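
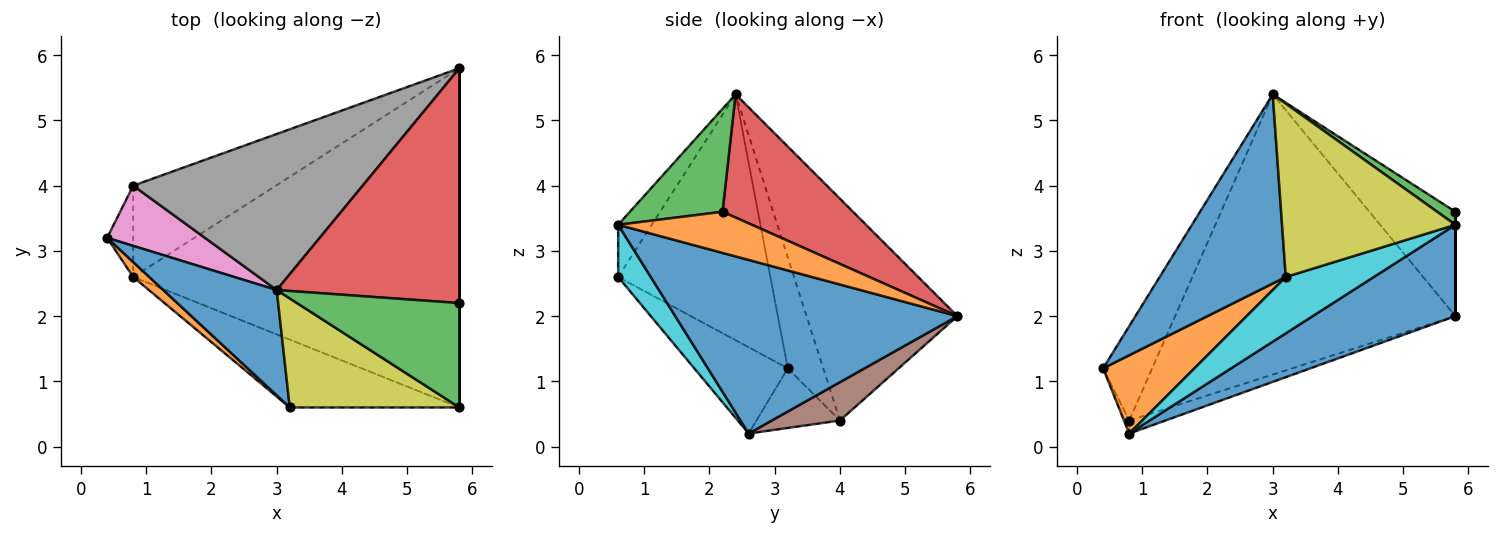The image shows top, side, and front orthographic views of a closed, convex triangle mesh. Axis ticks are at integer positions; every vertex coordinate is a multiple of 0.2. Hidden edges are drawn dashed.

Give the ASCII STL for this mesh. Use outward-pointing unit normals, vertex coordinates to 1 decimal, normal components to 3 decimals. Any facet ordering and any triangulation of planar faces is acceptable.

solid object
 facet normal 0.457 -0.231 -0.859
  outer loop
   vertex 0.8 2.6 0.2
   vertex 5.8 5.8 2.0
   vertex 5.8 0.6 3.4
  endloop
 endfacet
 facet normal 1.000 0.000 0.000
  outer loop
   vertex 5.8 2.2 3.6
   vertex 5.8 0.6 3.4
   vertex 5.8 5.8 2.0
  endloop
 endfacet
 facet normal 0.532 -0.105 0.840
  outer loop
   vertex 5.8 2.2 3.6
   vertex 3.0 2.4 5.4
   vertex 5.8 0.6 3.4
  endloop
 endfacet
 facet normal 0.525 0.346 0.778
  outer loop
   vertex 5.8 2.2 3.6
   vertex 5.8 5.8 2.0
   vertex 3.0 2.4 5.4
  endloop
 endfacet
 facet normal -0.915 0.057 -0.400
  outer loop
   vertex 0.8 4.0 0.4
   vertex 0.8 2.6 0.2
   vertex 0.4 3.2 1.2
  endloop
 endfacet
 facet normal 0.257 0.137 -0.957
  outer loop
   vertex 0.8 4.0 0.4
   vertex 5.8 5.8 2.0
   vertex 0.8 2.6 0.2
  endloop
 endfacet
 facet normal -0.521 0.720 0.459
  outer loop
   vertex 0.8 4.0 0.4
   vertex 0.4 3.2 1.2
   vertex 3.0 2.4 5.4
  endloop
 endfacet
 facet normal -0.426 0.791 0.440
  outer loop
   vertex 0.8 4.0 0.4
   vertex 3.0 2.4 5.4
   vertex 5.8 5.8 2.0
  endloop
 endfacet
 facet normal -0.162 -0.835 0.525
  outer loop
   vertex 3.2 0.6 2.6
   vertex 5.8 0.6 3.4
   vertex 3.0 2.4 5.4
  endloop
 endfacet
 facet normal 0.230 -0.622 -0.749
  outer loop
   vertex 3.2 0.6 2.6
   vertex 0.8 2.6 0.2
   vertex 5.8 0.6 3.4
  endloop
 endfacet
 facet normal -0.726 -0.601 0.335
  outer loop
   vertex 3.2 0.6 2.6
   vertex 3.0 2.4 5.4
   vertex 0.4 3.2 1.2
  endloop
 endfacet
 facet normal -0.709 -0.693 0.132
  outer loop
   vertex 3.2 0.6 2.6
   vertex 0.4 3.2 1.2
   vertex 0.8 2.6 0.2
  endloop
 endfacet
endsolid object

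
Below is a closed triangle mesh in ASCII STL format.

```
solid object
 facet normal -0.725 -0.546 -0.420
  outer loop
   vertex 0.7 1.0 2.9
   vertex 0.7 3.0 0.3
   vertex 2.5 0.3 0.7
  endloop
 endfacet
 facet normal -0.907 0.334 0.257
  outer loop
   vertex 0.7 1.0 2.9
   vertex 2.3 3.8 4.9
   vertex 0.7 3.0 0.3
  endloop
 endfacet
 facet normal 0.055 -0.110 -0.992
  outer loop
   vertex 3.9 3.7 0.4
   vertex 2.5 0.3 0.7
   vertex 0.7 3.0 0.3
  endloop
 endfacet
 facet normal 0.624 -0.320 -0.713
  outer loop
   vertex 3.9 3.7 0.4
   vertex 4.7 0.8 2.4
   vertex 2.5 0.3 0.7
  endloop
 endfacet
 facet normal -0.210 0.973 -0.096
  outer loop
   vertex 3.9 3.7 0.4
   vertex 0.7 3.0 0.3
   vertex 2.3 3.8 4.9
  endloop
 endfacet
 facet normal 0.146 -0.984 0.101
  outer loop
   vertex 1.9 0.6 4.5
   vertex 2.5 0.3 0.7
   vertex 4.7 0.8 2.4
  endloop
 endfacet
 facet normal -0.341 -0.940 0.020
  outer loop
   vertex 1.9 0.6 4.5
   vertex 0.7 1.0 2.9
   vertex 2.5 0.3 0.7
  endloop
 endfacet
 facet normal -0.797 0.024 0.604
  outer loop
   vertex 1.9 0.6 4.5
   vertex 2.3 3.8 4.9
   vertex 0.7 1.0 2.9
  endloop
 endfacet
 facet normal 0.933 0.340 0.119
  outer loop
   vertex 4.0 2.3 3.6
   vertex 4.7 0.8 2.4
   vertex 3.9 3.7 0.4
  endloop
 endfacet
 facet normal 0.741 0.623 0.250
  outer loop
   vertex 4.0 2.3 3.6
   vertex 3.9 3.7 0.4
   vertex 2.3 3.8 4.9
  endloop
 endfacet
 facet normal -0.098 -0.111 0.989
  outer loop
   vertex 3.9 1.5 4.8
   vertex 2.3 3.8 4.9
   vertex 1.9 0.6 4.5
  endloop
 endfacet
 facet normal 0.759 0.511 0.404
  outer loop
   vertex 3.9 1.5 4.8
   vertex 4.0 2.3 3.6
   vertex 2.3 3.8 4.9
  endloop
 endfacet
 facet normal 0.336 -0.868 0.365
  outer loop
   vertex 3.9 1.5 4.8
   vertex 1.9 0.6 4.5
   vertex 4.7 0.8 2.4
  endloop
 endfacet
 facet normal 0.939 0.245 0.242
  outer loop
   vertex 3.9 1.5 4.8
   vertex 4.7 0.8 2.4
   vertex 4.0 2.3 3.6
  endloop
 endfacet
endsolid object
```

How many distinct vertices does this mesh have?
9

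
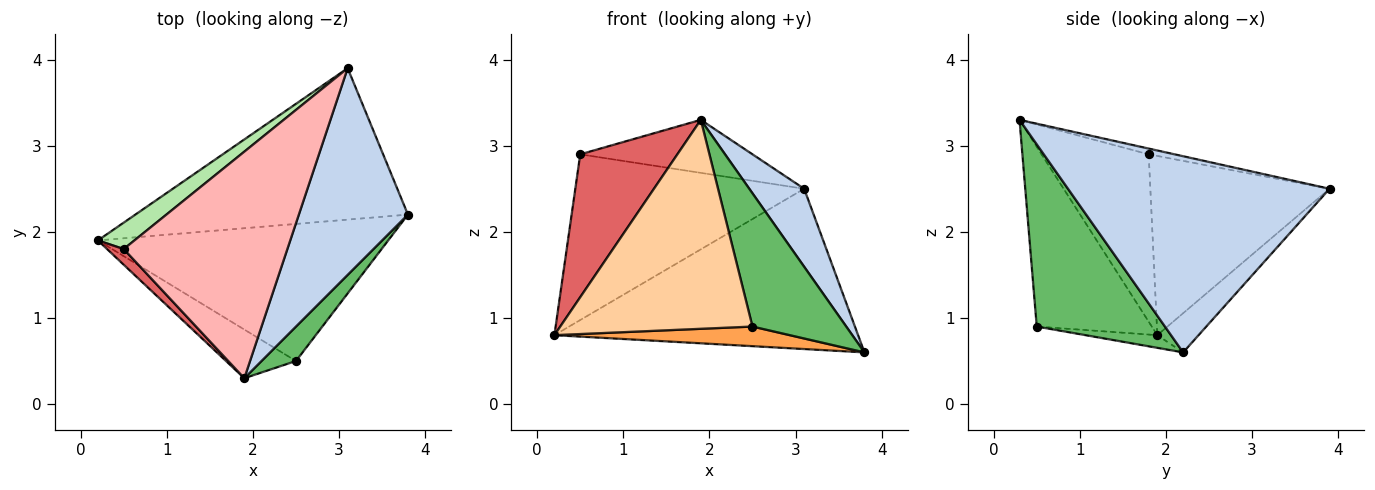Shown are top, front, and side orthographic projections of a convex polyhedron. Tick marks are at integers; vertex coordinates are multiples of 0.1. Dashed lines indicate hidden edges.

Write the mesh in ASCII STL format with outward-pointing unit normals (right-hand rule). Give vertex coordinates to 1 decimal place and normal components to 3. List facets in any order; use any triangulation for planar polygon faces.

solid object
 facet normal -0.098 0.723 -0.683
  outer loop
   vertex 3.1 3.9 2.5
   vertex 3.8 2.2 0.6
   vertex 0.2 1.9 0.8
  endloop
 endfacet
 facet normal 0.860 -0.180 0.478
  outer loop
   vertex 1.9 0.3 3.3
   vertex 3.8 2.2 0.6
   vertex 3.1 3.9 2.5
  endloop
 endfacet
 facet normal -0.043 -0.142 -0.989
  outer loop
   vertex 2.5 0.5 0.9
   vertex 0.2 1.9 0.8
   vertex 3.8 2.2 0.6
  endloop
 endfacet
 facet normal -0.504 -0.841 -0.196
  outer loop
   vertex 2.5 0.5 0.9
   vertex 1.9 0.3 3.3
   vertex 0.2 1.9 0.8
  endloop
 endfacet
 facet normal 0.798 -0.584 0.151
  outer loop
   vertex 2.5 0.5 0.9
   vertex 3.8 2.2 0.6
   vertex 1.9 0.3 3.3
  endloop
 endfacet
 facet normal -0.612 0.781 0.125
  outer loop
   vertex 0.5 1.8 2.9
   vertex 3.1 3.9 2.5
   vertex 0.2 1.9 0.8
  endloop
 endfacet
 facet normal -0.739 -0.670 0.074
  outer loop
   vertex 0.5 1.8 2.9
   vertex 0.2 1.9 0.8
   vertex 1.9 0.3 3.3
  endloop
 endfacet
 facet normal -0.034 0.228 0.973
  outer loop
   vertex 0.5 1.8 2.9
   vertex 1.9 0.3 3.3
   vertex 3.1 3.9 2.5
  endloop
 endfacet
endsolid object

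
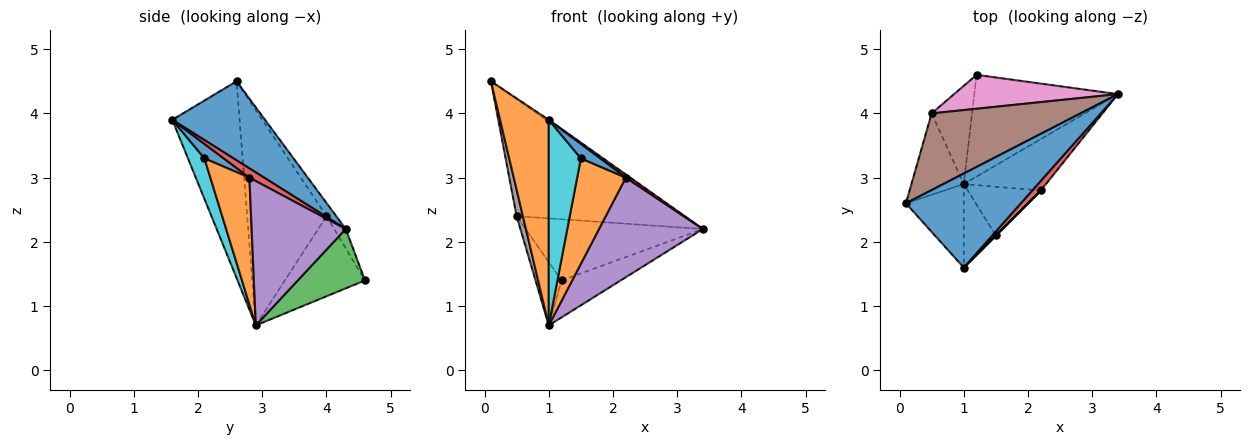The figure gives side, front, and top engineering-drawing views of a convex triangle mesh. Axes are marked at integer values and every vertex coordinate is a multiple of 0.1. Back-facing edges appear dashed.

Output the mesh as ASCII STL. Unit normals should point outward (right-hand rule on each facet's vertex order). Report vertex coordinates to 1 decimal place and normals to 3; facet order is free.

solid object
 facet normal 0.566 0.015 0.824
  outer loop
   vertex 1.0 1.6 3.9
   vertex 3.4 4.3 2.2
   vertex 0.1 2.6 4.5
  endloop
 endfacet
 facet normal -0.788 -0.570 -0.232
  outer loop
   vertex 1.0 2.9 0.7
   vertex 1.0 1.6 3.9
   vertex 0.1 2.6 4.5
  endloop
 endfacet
 facet normal 0.362 0.318 -0.876
  outer loop
   vertex 1.2 4.6 1.4
   vertex 3.4 4.3 2.2
   vertex 1.0 2.9 0.7
  endloop
 endfacet
 facet normal 0.717 -0.221 0.662
  outer loop
   vertex 2.2 2.8 3.0
   vertex 3.4 4.3 2.2
   vertex 1.0 1.6 3.9
  endloop
 endfacet
 facet normal 0.627 -0.692 -0.357
  outer loop
   vertex 2.2 2.8 3.0
   vertex 1.0 2.9 0.7
   vertex 3.4 4.3 2.2
  endloop
 endfacet
 facet normal -0.049 0.835 0.548
  outer loop
   vertex 0.5 4.0 2.4
   vertex 0.1 2.6 4.5
   vertex 3.4 4.3 2.2
  endloop
 endfacet
 facet normal -0.057 0.873 0.484
  outer loop
   vertex 0.5 4.0 2.4
   vertex 3.4 4.3 2.2
   vertex 1.2 4.6 1.4
  endloop
 endfacet
 facet normal -0.969 -0.076 -0.236
  outer loop
   vertex 0.5 4.0 2.4
   vertex 1.0 2.9 0.7
   vertex 0.1 2.6 4.5
  endloop
 endfacet
 facet normal -0.857 0.279 -0.433
  outer loop
   vertex 0.5 4.0 2.4
   vertex 1.2 4.6 1.4
   vertex 1.0 2.9 0.7
  endloop
 endfacet
 facet normal 0.429 -0.837 -0.340
  outer loop
   vertex 1.5 2.1 3.3
   vertex 1.0 1.6 3.9
   vertex 1.0 2.9 0.7
  endloop
 endfacet
 facet normal 0.707 -0.707 0.000
  outer loop
   vertex 1.5 2.1 3.3
   vertex 2.2 2.8 3.0
   vertex 1.0 1.6 3.9
  endloop
 endfacet
 facet normal 0.589 -0.734 -0.339
  outer loop
   vertex 1.5 2.1 3.3
   vertex 1.0 2.9 0.7
   vertex 2.2 2.8 3.0
  endloop
 endfacet
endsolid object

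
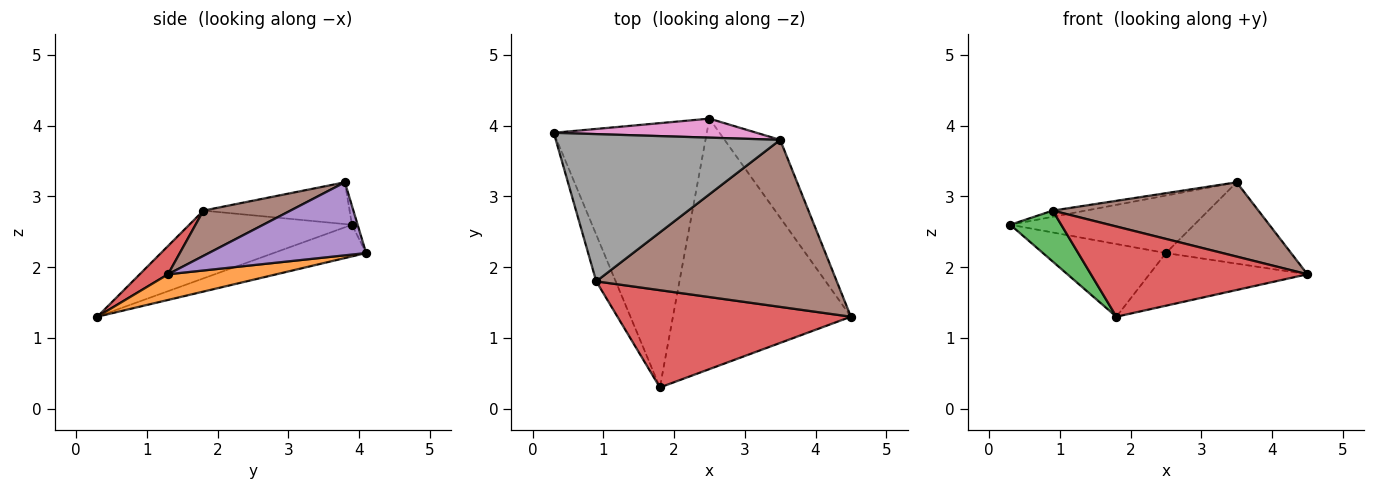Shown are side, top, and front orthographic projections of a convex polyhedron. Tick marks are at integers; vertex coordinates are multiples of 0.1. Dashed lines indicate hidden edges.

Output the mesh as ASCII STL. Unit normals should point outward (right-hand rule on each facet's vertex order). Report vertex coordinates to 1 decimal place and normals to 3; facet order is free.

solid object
 facet normal -0.196 0.260 -0.946
  outer loop
   vertex 2.5 4.1 2.2
   vertex 1.8 0.3 1.3
   vertex 0.3 3.9 2.6
  endloop
 endfacet
 facet normal 0.140 0.204 -0.969
  outer loop
   vertex 2.5 4.1 2.2
   vertex 4.5 1.3 1.9
   vertex 1.8 0.3 1.3
  endloop
 endfacet
 facet normal -0.920 -0.288 -0.264
  outer loop
   vertex 0.9 1.8 2.8
   vertex 0.3 3.9 2.6
   vertex 1.8 0.3 1.3
  endloop
 endfacet
 facet normal 0.089 -0.677 0.730
  outer loop
   vertex 0.9 1.8 2.8
   vertex 1.8 0.3 1.3
   vertex 4.5 1.3 1.9
  endloop
 endfacet
 facet normal 0.672 0.535 -0.512
  outer loop
   vertex 3.5 3.8 3.2
   vertex 4.5 1.3 1.9
   vertex 2.5 4.1 2.2
  endloop
 endfacet
 facet normal 0.170 -0.400 0.901
  outer loop
   vertex 3.5 3.8 3.2
   vertex 0.9 1.8 2.8
   vertex 4.5 1.3 1.9
  endloop
 endfacet
 facet normal -0.029 0.949 0.314
  outer loop
   vertex 3.5 3.8 3.2
   vertex 2.5 4.1 2.2
   vertex 0.3 3.9 2.6
  endloop
 endfacet
 facet normal -0.183 0.041 0.982
  outer loop
   vertex 3.5 3.8 3.2
   vertex 0.3 3.9 2.6
   vertex 0.9 1.8 2.8
  endloop
 endfacet
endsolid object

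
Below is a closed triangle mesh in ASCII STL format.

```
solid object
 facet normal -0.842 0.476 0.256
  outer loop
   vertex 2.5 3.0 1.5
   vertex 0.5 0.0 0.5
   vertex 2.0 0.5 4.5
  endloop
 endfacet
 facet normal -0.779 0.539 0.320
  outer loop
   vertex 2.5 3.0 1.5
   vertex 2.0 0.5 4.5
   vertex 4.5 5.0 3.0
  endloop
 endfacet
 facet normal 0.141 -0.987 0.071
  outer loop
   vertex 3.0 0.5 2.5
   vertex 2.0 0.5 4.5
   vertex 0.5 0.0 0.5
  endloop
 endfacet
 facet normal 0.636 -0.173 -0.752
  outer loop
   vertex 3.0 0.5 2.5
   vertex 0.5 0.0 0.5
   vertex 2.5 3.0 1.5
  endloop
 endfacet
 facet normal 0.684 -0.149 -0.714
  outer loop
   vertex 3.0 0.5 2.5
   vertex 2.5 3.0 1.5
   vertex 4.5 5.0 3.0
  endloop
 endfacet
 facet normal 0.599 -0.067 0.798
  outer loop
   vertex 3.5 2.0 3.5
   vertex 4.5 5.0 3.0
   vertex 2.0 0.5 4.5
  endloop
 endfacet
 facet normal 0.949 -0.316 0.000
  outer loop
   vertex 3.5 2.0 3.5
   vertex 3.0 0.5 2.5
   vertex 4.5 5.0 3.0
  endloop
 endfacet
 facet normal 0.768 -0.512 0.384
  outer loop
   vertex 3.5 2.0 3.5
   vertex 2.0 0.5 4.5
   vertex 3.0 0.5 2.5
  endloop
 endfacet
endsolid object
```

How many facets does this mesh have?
8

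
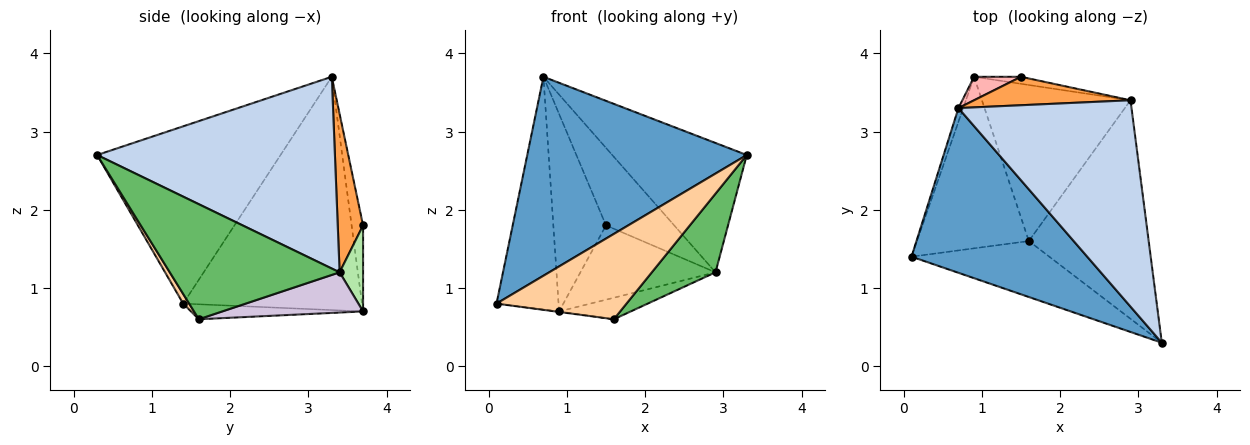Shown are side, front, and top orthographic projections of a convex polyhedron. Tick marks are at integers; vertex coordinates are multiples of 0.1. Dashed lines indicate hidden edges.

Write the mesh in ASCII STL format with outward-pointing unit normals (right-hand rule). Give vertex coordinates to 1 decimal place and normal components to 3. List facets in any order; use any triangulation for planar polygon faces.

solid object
 facet normal -0.541 -0.648 0.536
  outer loop
   vertex 0.7 3.3 3.7
   vertex 0.1 1.4 0.8
   vertex 3.3 0.3 2.7
  endloop
 endfacet
 facet normal 0.684 0.387 0.618
  outer loop
   vertex 2.9 3.4 1.2
   vertex 0.7 3.3 3.7
   vertex 3.3 0.3 2.7
  endloop
 endfacet
 facet normal 0.329 0.886 0.325
  outer loop
   vertex 2.9 3.4 1.2
   vertex 1.5 3.7 1.8
   vertex 0.7 3.3 3.7
  endloop
 endfacet
 facet normal 0.038 -0.835 -0.548
  outer loop
   vertex 1.6 1.6 0.6
   vertex 3.3 0.3 2.7
   vertex 0.1 1.4 0.8
  endloop
 endfacet
 facet normal 0.670 -0.251 -0.698
  outer loop
   vertex 1.6 1.6 0.6
   vertex 2.9 3.4 1.2
   vertex 3.3 0.3 2.7
  endloop
 endfacet
 facet normal 0.170 0.981 -0.093
  outer loop
   vertex 0.9 3.7 0.7
   vertex 1.5 3.7 1.8
   vertex 2.9 3.4 1.2
  endloop
 endfacet
 facet normal -0.945 0.328 -0.019
  outer loop
   vertex 0.9 3.7 0.7
   vertex 0.1 1.4 0.8
   vertex 0.7 3.3 3.7
  endloop
 endfacet
 facet normal -0.211 0.971 0.115
  outer loop
   vertex 0.9 3.7 0.7
   vertex 0.7 3.3 3.7
   vertex 1.5 3.7 1.8
  endloop
 endfacet
 facet normal -0.133 0.003 -0.991
  outer loop
   vertex 0.9 3.7 0.7
   vertex 1.6 1.6 0.6
   vertex 0.1 1.4 0.8
  endloop
 endfacet
 facet normal 0.259 0.132 -0.957
  outer loop
   vertex 0.9 3.7 0.7
   vertex 2.9 3.4 1.2
   vertex 1.6 1.6 0.6
  endloop
 endfacet
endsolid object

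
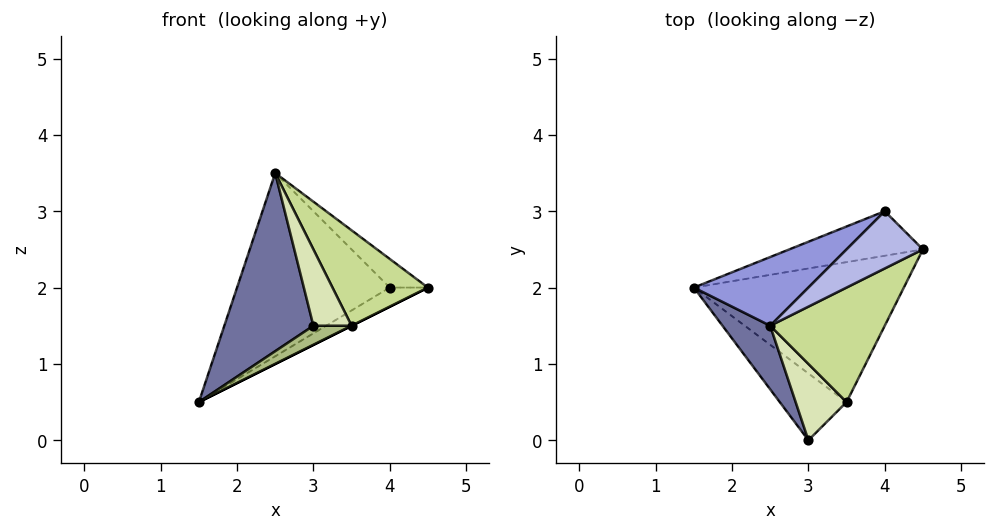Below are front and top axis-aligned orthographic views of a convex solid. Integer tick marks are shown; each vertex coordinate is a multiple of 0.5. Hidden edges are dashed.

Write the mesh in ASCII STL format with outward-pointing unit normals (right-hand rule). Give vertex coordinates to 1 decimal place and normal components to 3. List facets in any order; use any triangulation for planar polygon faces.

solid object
 facet normal -0.829 -0.527 0.188
  outer loop
   vertex 2.5 1.5 3.5
   vertex 1.5 2.0 0.5
   vertex 3.0 0.0 1.5
  endloop
 endfacet
 facet normal 0.367 0.367 -0.855
  outer loop
   vertex 4.0 3.0 2.0
   vertex 4.5 2.5 2.0
   vertex 1.5 2.0 0.5
  endloop
 endfacet
 facet normal -0.505 0.808 0.303
  outer loop
   vertex 4.0 3.0 2.0
   vertex 1.5 2.0 0.5
   vertex 2.5 1.5 3.5
  endloop
 endfacet
 facet normal 0.408 0.408 0.816
  outer loop
   vertex 4.0 3.0 2.0
   vertex 2.5 1.5 3.5
   vertex 4.5 2.5 2.0
  endloop
 endfacet
 facet normal 0.447 0.000 -0.894
  outer loop
   vertex 3.5 0.5 1.5
   vertex 1.5 2.0 0.5
   vertex 4.5 2.5 2.0
  endloop
 endfacet
 facet normal 0.265 -0.265 -0.927
  outer loop
   vertex 3.5 0.5 1.5
   vertex 3.0 0.0 1.5
   vertex 1.5 2.0 0.5
  endloop
 endfacet
 facet normal 0.667 -0.477 0.572
  outer loop
   vertex 3.5 0.5 1.5
   vertex 4.5 2.5 2.0
   vertex 2.5 1.5 3.5
  endloop
 endfacet
 facet normal 0.577 -0.577 0.577
  outer loop
   vertex 3.5 0.5 1.5
   vertex 2.5 1.5 3.5
   vertex 3.0 0.0 1.5
  endloop
 endfacet
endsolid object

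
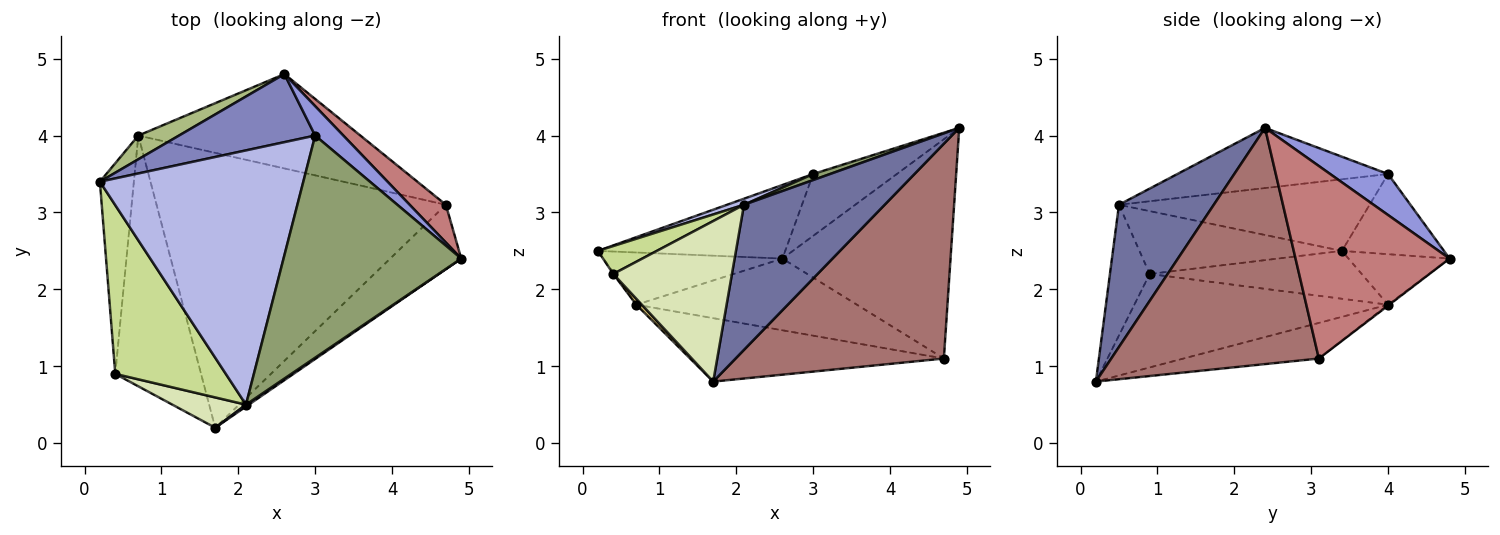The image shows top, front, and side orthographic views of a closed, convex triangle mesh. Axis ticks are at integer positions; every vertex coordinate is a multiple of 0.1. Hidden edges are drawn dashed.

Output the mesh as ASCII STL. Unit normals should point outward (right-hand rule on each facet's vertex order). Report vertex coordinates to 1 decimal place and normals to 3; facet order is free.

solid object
 facet normal 0.559 -0.829 0.011
  outer loop
   vertex 2.1 0.5 3.1
   vertex 1.7 0.2 0.8
   vertex 4.9 2.4 4.1
  endloop
 endfacet
 facet normal -0.371 0.682 0.631
  outer loop
   vertex 3.0 4.0 3.5
   vertex 2.6 4.8 2.4
   vertex 0.2 3.4 2.5
  endloop
 endfacet
 facet normal 0.530 0.766 0.364
  outer loop
   vertex 3.0 4.0 3.5
   vertex 4.9 2.4 4.1
   vertex 2.6 4.8 2.4
  endloop
 endfacet
 facet normal -0.332 -0.022 0.943
  outer loop
   vertex 3.0 4.0 3.5
   vertex 0.2 3.4 2.5
   vertex 2.1 0.5 3.1
  endloop
 endfacet
 facet normal -0.321 -0.026 0.947
  outer loop
   vertex 3.0 4.0 3.5
   vertex 2.1 0.5 3.1
   vertex 4.9 2.4 4.1
  endloop
 endfacet
 facet normal -0.457 0.810 0.368
  outer loop
   vertex 0.7 4.0 1.8
   vertex 0.2 3.4 2.5
   vertex 2.6 4.8 2.4
  endloop
 endfacet
 facet normal -0.489 -0.142 0.861
  outer loop
   vertex 0.4 0.9 2.2
   vertex 2.1 0.5 3.1
   vertex 0.2 3.4 2.5
  endloop
 endfacet
 facet normal -0.313 -0.933 0.176
  outer loop
   vertex 0.4 0.9 2.2
   vertex 1.7 0.2 0.8
   vertex 2.1 0.5 3.1
  endloop
 endfacet
 facet normal -0.815 0.004 -0.579
  outer loop
   vertex 0.4 0.9 2.2
   vertex 0.2 3.4 2.5
   vertex 0.7 4.0 1.8
  endloop
 endfacet
 facet normal -0.737 -0.016 -0.676
  outer loop
   vertex 0.4 0.9 2.2
   vertex 0.7 4.0 1.8
   vertex 1.7 0.2 0.8
  endloop
 endfacet
 facet normal -0.119 0.223 -0.967
  outer loop
   vertex 4.7 3.1 1.1
   vertex 1.7 0.2 0.8
   vertex 0.7 4.0 1.8
  endloop
 endfacet
 facet normal -0.003 0.605 -0.796
  outer loop
   vertex 4.7 3.1 1.1
   vertex 0.7 4.0 1.8
   vertex 2.6 4.8 2.4
  endloop
 endfacet
 facet normal 0.691 -0.693 -0.208
  outer loop
   vertex 4.7 3.1 1.1
   vertex 4.9 2.4 4.1
   vertex 1.7 0.2 0.8
  endloop
 endfacet
 facet normal 0.670 0.731 0.126
  outer loop
   vertex 4.7 3.1 1.1
   vertex 2.6 4.8 2.4
   vertex 4.9 2.4 4.1
  endloop
 endfacet
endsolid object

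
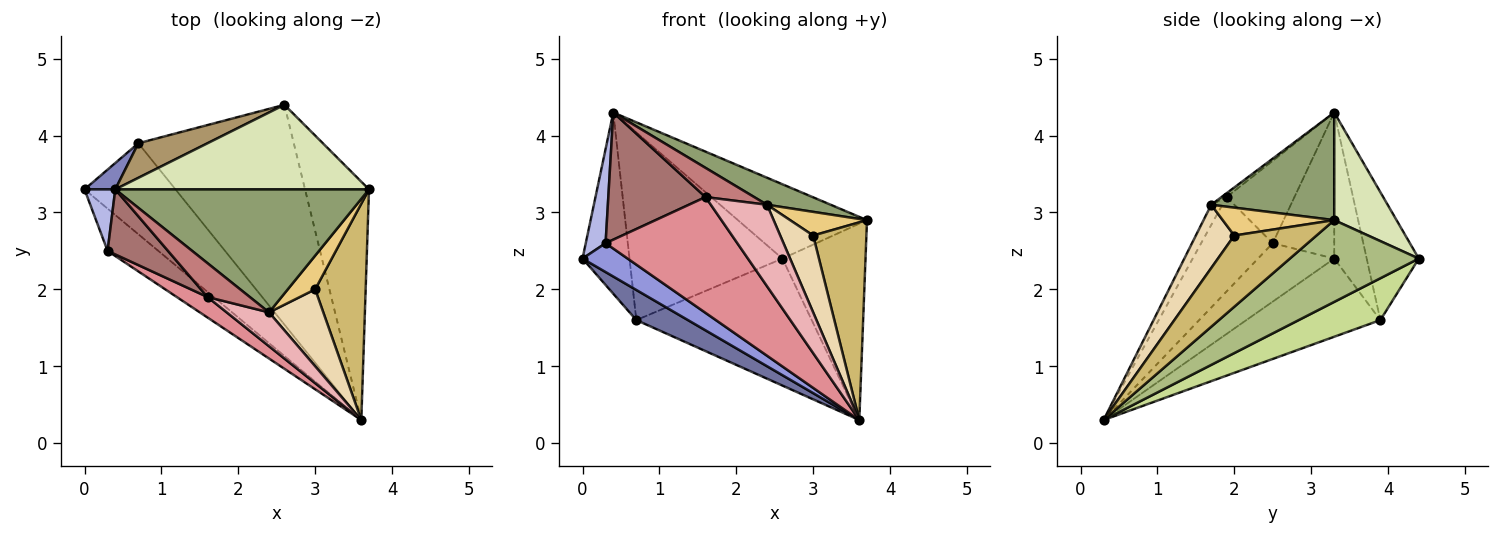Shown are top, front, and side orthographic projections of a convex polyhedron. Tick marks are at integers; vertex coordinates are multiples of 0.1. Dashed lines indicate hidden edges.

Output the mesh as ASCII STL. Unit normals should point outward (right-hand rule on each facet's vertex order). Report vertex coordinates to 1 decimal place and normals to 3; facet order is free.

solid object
 facet normal -0.632 -0.243 -0.736
  outer loop
   vertex 0.7 3.9 1.6
   vertex 3.6 0.3 0.3
   vertex 0.0 3.3 2.4
  endloop
 endfacet
 facet normal -0.564 0.817 0.119
  outer loop
   vertex 0.7 3.9 1.6
   vertex 0.0 3.3 2.4
   vertex 0.4 3.3 4.3
  endloop
 endfacet
 facet normal -0.689 -0.408 -0.599
  outer loop
   vertex 0.3 2.5 2.6
   vertex 0.0 3.3 2.4
   vertex 3.6 0.3 0.3
  endloop
 endfacet
 facet normal -0.933 -0.301 0.196
  outer loop
   vertex 0.3 2.5 2.6
   vertex 0.4 3.3 4.3
   vertex 0.0 3.3 2.4
  endloop
 endfacet
 facet normal 0.383 -0.198 0.902
  outer loop
   vertex 2.4 1.7 3.1
   vertex 3.7 3.3 2.9
   vertex 0.4 3.3 4.3
  endloop
 endfacet
 facet normal 0.702 0.453 -0.549
  outer loop
   vertex 2.6 4.4 2.4
   vertex 3.7 3.3 2.9
   vertex 3.6 0.3 0.3
  endloop
 endfacet
 facet normal 0.227 0.487 -0.843
  outer loop
   vertex 2.6 4.4 2.4
   vertex 3.6 0.3 0.3
   vertex 0.7 3.9 1.6
  endloop
 endfacet
 facet normal 0.304 0.629 0.716
  outer loop
   vertex 2.6 4.4 2.4
   vertex 0.4 3.3 4.3
   vertex 3.7 3.3 2.9
  endloop
 endfacet
 facet normal -0.318 0.932 0.172
  outer loop
   vertex 2.6 4.4 2.4
   vertex 0.7 3.9 1.6
   vertex 0.4 3.3 4.3
  endloop
 endfacet
 facet normal 0.721 -0.467 0.511
  outer loop
   vertex 3.0 2.0 2.7
   vertex 3.6 0.3 0.3
   vertex 3.7 3.3 2.9
  endloop
 endfacet
 facet normal 0.640 -0.441 0.629
  outer loop
   vertex 3.0 2.0 2.7
   vertex 3.7 3.3 2.9
   vertex 2.4 1.7 3.1
  endloop
 endfacet
 facet normal 0.636 -0.545 0.545
  outer loop
   vertex 3.0 2.0 2.7
   vertex 2.4 1.7 3.1
   vertex 3.6 0.3 0.3
  endloop
 endfacet
 facet normal -0.528 -0.756 0.387
  outer loop
   vertex 1.6 1.9 3.2
   vertex 0.4 3.3 4.3
   vertex 0.3 2.5 2.6
  endloop
 endfacet
 facet normal -0.069 -0.652 0.755
  outer loop
   vertex 1.6 1.9 3.2
   vertex 2.4 1.7 3.1
   vertex 0.4 3.3 4.3
  endloop
 endfacet
 facet normal -0.472 -0.868 0.154
  outer loop
   vertex 1.6 1.9 3.2
   vertex 0.3 2.5 2.6
   vertex 3.6 0.3 0.3
  endloop
 endfacet
 facet normal -0.180 -0.909 0.377
  outer loop
   vertex 1.6 1.9 3.2
   vertex 3.6 0.3 0.3
   vertex 2.4 1.7 3.1
  endloop
 endfacet
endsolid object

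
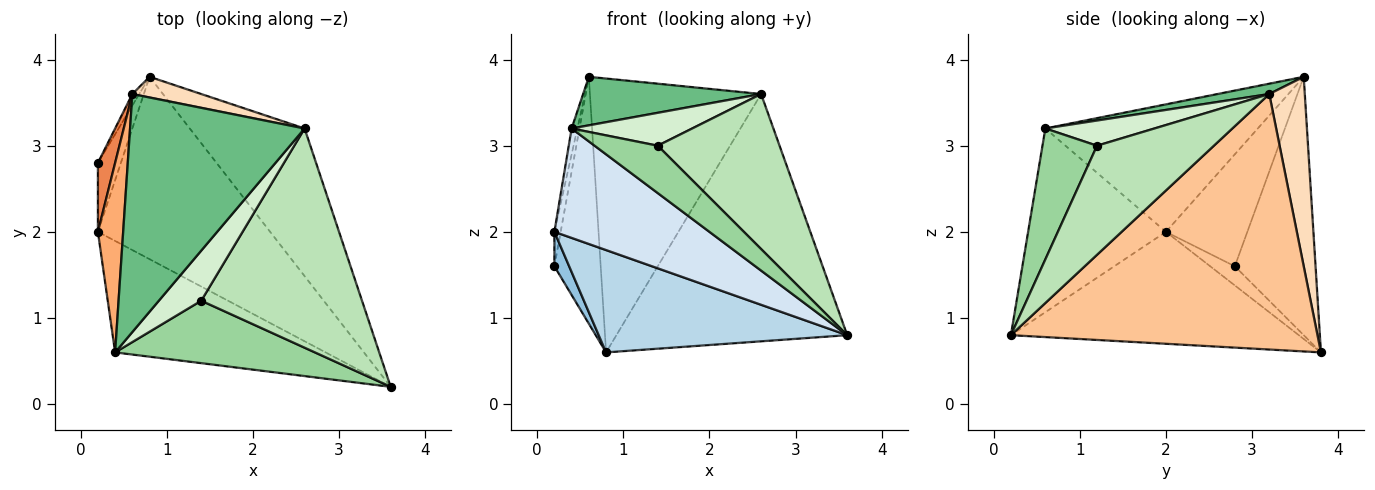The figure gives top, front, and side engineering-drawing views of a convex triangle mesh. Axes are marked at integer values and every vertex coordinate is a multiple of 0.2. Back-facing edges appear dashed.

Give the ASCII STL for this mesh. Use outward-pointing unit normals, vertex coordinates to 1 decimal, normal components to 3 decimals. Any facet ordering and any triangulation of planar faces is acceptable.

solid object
 facet normal -0.867 0.497 -0.023
  outer loop
   vertex 0.6 3.6 3.8
   vertex 0.8 3.8 0.6
   vertex 0.2 2.8 1.6
  endloop
 endfacet
 facet normal -0.598 -0.359 -0.717
  outer loop
   vertex 0.2 2.0 2.0
   vertex 0.2 2.8 1.6
   vertex 0.8 3.8 0.6
  endloop
 endfacet
 facet normal -0.493 -0.426 -0.759
  outer loop
   vertex 0.2 2.0 2.0
   vertex 0.8 3.8 0.6
   vertex 3.6 0.2 0.8
  endloop
 endfacet
 facet normal -0.529 -0.595 -0.606
  outer loop
   vertex 0.2 2.0 2.0
   vertex 3.6 0.2 0.8
   vertex 0.4 0.6 3.2
  endloop
 endfacet
 facet normal -0.986 0.076 0.152
  outer loop
   vertex 0.2 2.0 2.0
   vertex 0.6 3.6 3.8
   vertex 0.2 2.8 1.6
  endloop
 endfacet
 facet normal -0.981 0.027 0.194
  outer loop
   vertex 0.2 2.0 2.0
   vertex 0.4 0.6 3.2
   vertex 0.6 3.6 3.8
  endloop
 endfacet
 facet normal 0.752 0.566 -0.338
  outer loop
   vertex 2.6 3.2 3.6
   vertex 3.6 0.2 0.8
   vertex 0.8 3.8 0.6
  endloop
 endfacet
 facet normal 0.203 0.976 0.074
  outer loop
   vertex 2.6 3.2 3.6
   vertex 0.8 3.8 0.6
   vertex 0.6 3.6 3.8
  endloop
 endfacet
 facet normal 0.058 -0.199 0.978
  outer loop
   vertex 2.6 3.2 3.6
   vertex 0.6 3.6 3.8
   vertex 0.4 0.6 3.2
  endloop
 endfacet
 facet normal 0.463 -0.536 0.706
  outer loop
   vertex 1.4 1.2 3.0
   vertex 0.4 0.6 3.2
   vertex 3.6 0.2 0.8
  endloop
 endfacet
 facet normal 0.485 -0.505 0.714
  outer loop
   vertex 1.4 1.2 3.0
   vertex 3.6 0.2 0.8
   vertex 2.6 3.2 3.6
  endloop
 endfacet
 facet normal 0.445 -0.491 0.749
  outer loop
   vertex 1.4 1.2 3.0
   vertex 2.6 3.2 3.6
   vertex 0.4 0.6 3.2
  endloop
 endfacet
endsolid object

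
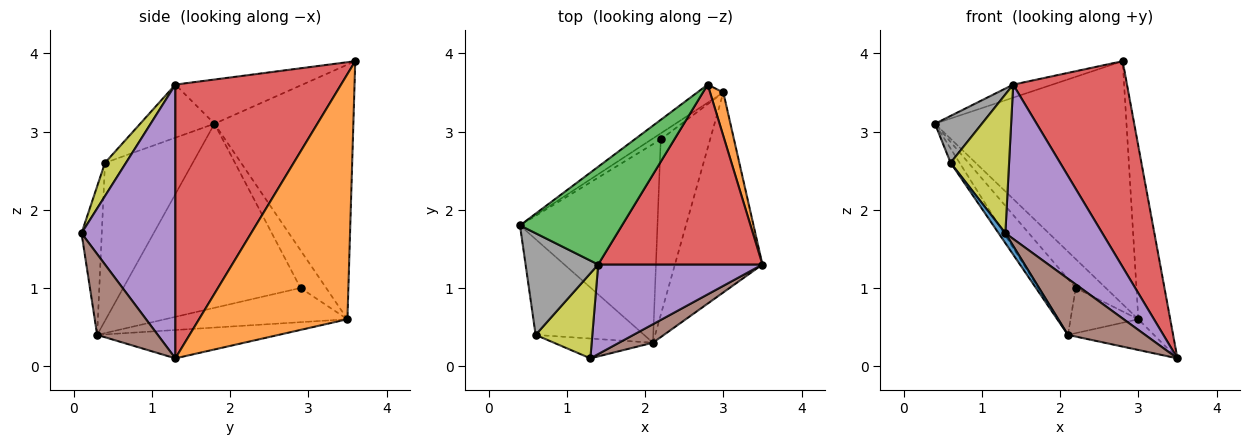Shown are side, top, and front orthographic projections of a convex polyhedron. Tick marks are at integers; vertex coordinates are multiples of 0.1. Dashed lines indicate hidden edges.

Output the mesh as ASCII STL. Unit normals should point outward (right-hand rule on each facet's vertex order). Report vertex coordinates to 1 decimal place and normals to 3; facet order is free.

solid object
 facet normal -0.586 0.808 -0.060
  outer loop
   vertex 3.0 3.5 0.6
   vertex 0.4 1.8 3.1
   vertex 2.8 3.6 3.9
  endloop
 endfacet
 facet normal 0.976 0.210 0.053
  outer loop
   vertex 3.0 3.5 0.6
   vertex 2.8 3.6 3.9
   vertex 3.5 1.3 0.1
  endloop
 endfacet
 facet normal -0.395 0.121 0.911
  outer loop
   vertex 1.4 1.3 3.6
   vertex 2.8 3.6 3.9
   vertex 0.4 1.8 3.1
  endloop
 endfacet
 facet normal 0.739 -0.508 0.443
  outer loop
   vertex 1.4 1.3 3.6
   vertex 3.5 1.3 0.1
   vertex 2.8 3.6 3.9
  endloop
 endfacet
 facet normal 0.642 -0.663 0.385
  outer loop
   vertex 1.4 1.3 3.6
   vertex 1.3 0.1 1.7
   vertex 3.5 1.3 0.1
  endloop
 endfacet
 facet normal 0.598 -0.762 0.251
  outer loop
   vertex 2.1 0.3 0.4
   vertex 3.5 1.3 0.1
   vertex 1.3 0.1 1.7
  endloop
 endfacet
 facet normal -0.305 0.145 -0.941
  outer loop
   vertex 2.1 0.3 0.4
   vertex 3.0 3.5 0.6
   vertex 3.5 1.3 0.1
  endloop
 endfacet
 facet normal -0.553 -0.349 0.757
  outer loop
   vertex 0.6 0.4 2.6
   vertex 1.4 1.3 3.6
   vertex 0.4 1.8 3.1
  endloop
 endfacet
 facet normal 0.293 -0.815 0.500
  outer loop
   vertex 0.6 0.4 2.6
   vertex 1.3 0.1 1.7
   vertex 1.4 1.3 3.6
  endloop
 endfacet
 facet normal -0.822 0.084 -0.564
  outer loop
   vertex 0.6 0.4 2.6
   vertex 0.4 1.8 3.1
   vertex 2.1 0.3 0.4
  endloop
 endfacet
 facet normal -0.802 -0.267 -0.535
  outer loop
   vertex 0.6 0.4 2.6
   vertex 2.1 0.3 0.4
   vertex 1.3 0.1 1.7
  endloop
 endfacet
 facet normal -0.641 0.751 -0.156
  outer loop
   vertex 2.2 2.9 1.0
   vertex 0.4 1.8 3.1
   vertex 3.0 3.5 0.6
  endloop
 endfacet
 facet normal -0.790 0.167 -0.590
  outer loop
   vertex 2.2 2.9 1.0
   vertex 2.1 0.3 0.4
   vertex 0.4 1.8 3.1
  endloop
 endfacet
 facet normal -0.557 0.207 -0.804
  outer loop
   vertex 2.2 2.9 1.0
   vertex 3.0 3.5 0.6
   vertex 2.1 0.3 0.4
  endloop
 endfacet
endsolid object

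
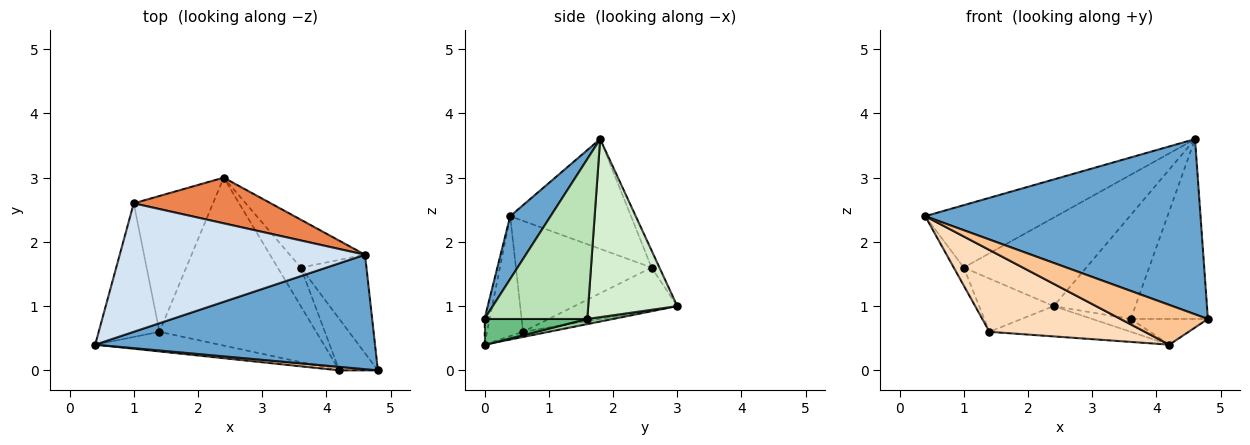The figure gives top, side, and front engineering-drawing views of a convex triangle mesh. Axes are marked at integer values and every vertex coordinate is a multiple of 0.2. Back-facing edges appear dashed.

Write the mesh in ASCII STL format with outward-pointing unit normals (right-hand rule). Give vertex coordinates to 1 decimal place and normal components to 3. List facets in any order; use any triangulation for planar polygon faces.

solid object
 facet normal 0.122 -0.831 0.543
  outer loop
   vertex 4.6 1.8 3.6
   vertex 0.4 0.4 2.4
   vertex 4.8 0.0 0.8
  endloop
 endfacet
 facet normal -0.875 0.065 -0.479
  outer loop
   vertex 1.0 2.6 1.6
   vertex 1.4 0.6 0.6
   vertex 0.4 0.4 2.4
  endloop
 endfacet
 facet normal -0.450 0.326 -0.832
  outer loop
   vertex 1.0 2.6 1.6
   vertex 2.4 3.0 1.0
   vertex 1.4 0.6 0.6
  endloop
 endfacet
 facet normal -0.373 0.405 0.834
  outer loop
   vertex 1.0 2.6 1.6
   vertex 0.4 0.4 2.4
   vertex 4.6 1.8 3.6
  endloop
 endfacet
 facet normal -0.057 0.887 0.458
  outer loop
   vertex 1.0 2.6 1.6
   vertex 4.6 1.8 3.6
   vertex 2.4 3.0 1.0
  endloop
 endfacet
 facet normal -0.032 0.177 -0.984
  outer loop
   vertex 4.2 0.0 0.4
   vertex 1.4 0.6 0.6
   vertex 2.4 3.0 1.0
  endloop
 endfacet
 facet normal -0.058 -0.994 0.088
  outer loop
   vertex 4.2 0.0 0.4
   vertex 4.8 0.0 0.8
   vertex 0.4 0.4 2.4
  endloop
 endfacet
 facet normal -0.220 -0.949 -0.227
  outer loop
   vertex 4.2 0.0 0.4
   vertex 0.4 0.4 2.4
   vertex 1.4 0.6 0.6
  endloop
 endfacet
 facet normal 0.512 0.384 -0.768
  outer loop
   vertex 3.6 1.6 0.8
   vertex 4.8 0.0 0.8
   vertex 4.2 0.0 0.4
  endloop
 endfacet
 facet normal 0.206 0.309 -0.928
  outer loop
   vertex 3.6 1.6 0.8
   vertex 4.2 0.0 0.4
   vertex 2.4 3.0 1.0
  endloop
 endfacet
 facet normal 0.760 0.570 -0.312
  outer loop
   vertex 3.6 1.6 0.8
   vertex 4.6 1.8 3.6
   vertex 4.8 0.0 0.8
  endloop
 endfacet
 facet normal 0.704 0.645 -0.297
  outer loop
   vertex 3.6 1.6 0.8
   vertex 2.4 3.0 1.0
   vertex 4.6 1.8 3.6
  endloop
 endfacet
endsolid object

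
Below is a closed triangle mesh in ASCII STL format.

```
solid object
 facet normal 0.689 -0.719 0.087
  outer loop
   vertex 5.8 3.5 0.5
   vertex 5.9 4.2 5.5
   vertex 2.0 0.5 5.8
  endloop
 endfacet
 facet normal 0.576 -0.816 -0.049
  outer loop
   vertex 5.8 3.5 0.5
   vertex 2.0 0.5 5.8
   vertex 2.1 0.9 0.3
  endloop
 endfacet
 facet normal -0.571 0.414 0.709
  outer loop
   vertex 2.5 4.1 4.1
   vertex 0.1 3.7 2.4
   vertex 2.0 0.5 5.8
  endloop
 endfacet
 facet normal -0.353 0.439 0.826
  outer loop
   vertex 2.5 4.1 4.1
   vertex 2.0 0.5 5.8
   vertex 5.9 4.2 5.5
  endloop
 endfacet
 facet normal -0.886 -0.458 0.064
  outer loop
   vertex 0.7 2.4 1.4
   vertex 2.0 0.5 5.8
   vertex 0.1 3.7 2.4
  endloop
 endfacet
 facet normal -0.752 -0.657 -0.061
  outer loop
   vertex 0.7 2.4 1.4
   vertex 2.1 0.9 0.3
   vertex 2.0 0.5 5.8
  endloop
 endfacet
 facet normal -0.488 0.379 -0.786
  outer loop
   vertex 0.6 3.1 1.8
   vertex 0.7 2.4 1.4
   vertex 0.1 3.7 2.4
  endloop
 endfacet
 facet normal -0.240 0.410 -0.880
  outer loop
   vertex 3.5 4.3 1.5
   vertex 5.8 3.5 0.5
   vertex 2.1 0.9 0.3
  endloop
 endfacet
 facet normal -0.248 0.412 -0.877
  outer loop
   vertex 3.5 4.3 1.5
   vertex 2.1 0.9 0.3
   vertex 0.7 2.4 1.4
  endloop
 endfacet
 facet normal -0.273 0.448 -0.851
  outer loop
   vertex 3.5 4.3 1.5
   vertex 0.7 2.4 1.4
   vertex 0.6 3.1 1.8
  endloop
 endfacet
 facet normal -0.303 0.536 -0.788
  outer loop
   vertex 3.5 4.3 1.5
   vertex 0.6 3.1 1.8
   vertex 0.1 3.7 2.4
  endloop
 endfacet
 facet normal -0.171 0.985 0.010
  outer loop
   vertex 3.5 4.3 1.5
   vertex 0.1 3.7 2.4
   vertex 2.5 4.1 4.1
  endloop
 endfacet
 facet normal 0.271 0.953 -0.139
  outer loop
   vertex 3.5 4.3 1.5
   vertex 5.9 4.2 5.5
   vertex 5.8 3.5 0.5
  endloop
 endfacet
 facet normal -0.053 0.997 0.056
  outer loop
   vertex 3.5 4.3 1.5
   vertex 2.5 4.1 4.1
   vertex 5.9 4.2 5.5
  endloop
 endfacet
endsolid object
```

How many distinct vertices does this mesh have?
9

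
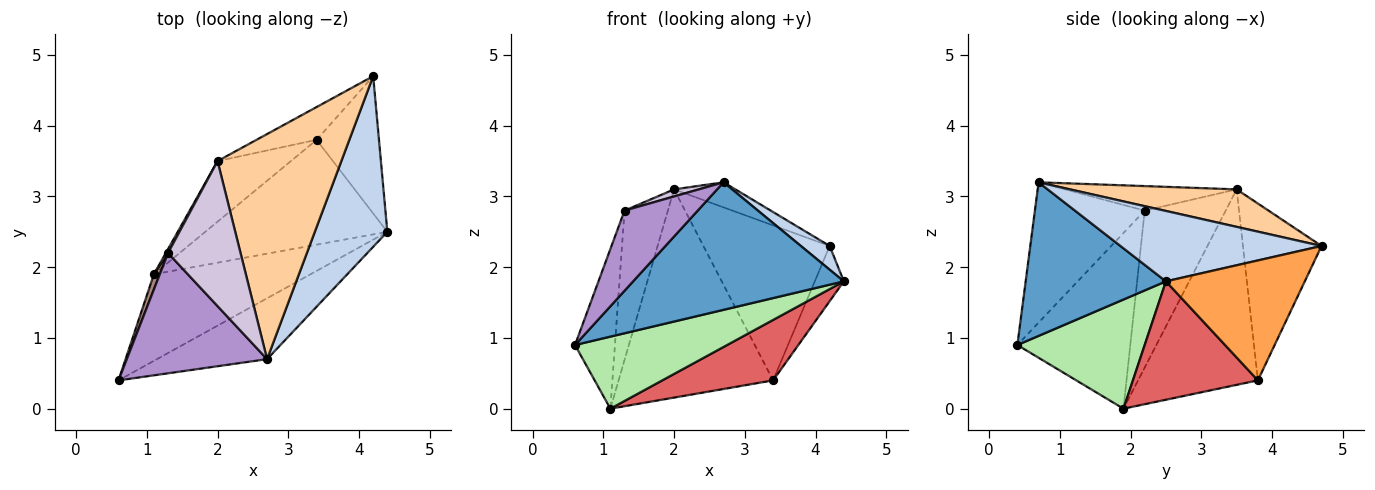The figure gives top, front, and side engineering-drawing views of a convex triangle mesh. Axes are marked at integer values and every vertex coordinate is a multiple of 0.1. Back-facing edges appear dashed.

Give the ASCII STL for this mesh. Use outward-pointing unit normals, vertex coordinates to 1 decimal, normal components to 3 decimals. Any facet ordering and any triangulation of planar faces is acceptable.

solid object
 facet normal 0.515 -0.774 -0.369
  outer loop
   vertex 2.7 0.7 3.2
   vertex 0.6 0.4 0.9
   vertex 4.4 2.5 1.8
  endloop
 endfacet
 facet normal 0.693 -0.099 0.714
  outer loop
   vertex 2.7 0.7 3.2
   vertex 4.4 2.5 1.8
   vertex 4.2 4.7 2.3
  endloop
 endfacet
 facet normal 0.872 0.182 -0.454
  outer loop
   vertex 3.4 3.8 0.4
   vertex 4.2 4.7 2.3
   vertex 4.4 2.5 1.8
  endloop
 endfacet
 facet normal 0.288 0.106 0.952
  outer loop
   vertex 2.0 3.5 3.1
   vertex 2.7 0.7 3.2
   vertex 4.2 4.7 2.3
  endloop
 endfacet
 facet normal -0.520 0.836 -0.177
  outer loop
   vertex 2.0 3.5 3.1
   vertex 4.2 4.7 2.3
   vertex 3.4 3.8 0.4
  endloop
 endfacet
 facet normal 0.472 -0.564 -0.678
  outer loop
   vertex 1.1 1.9 0.0
   vertex 4.4 2.5 1.8
   vertex 0.6 0.4 0.9
  endloop
 endfacet
 facet normal 0.491 -0.435 -0.755
  outer loop
   vertex 1.1 1.9 0.0
   vertex 3.4 3.8 0.4
   vertex 4.4 2.5 1.8
  endloop
 endfacet
 facet normal -0.597 0.770 -0.224
  outer loop
   vertex 1.1 1.9 0.0
   vertex 2.0 3.5 3.1
   vertex 3.4 3.8 0.4
  endloop
 endfacet
 facet normal -0.640 -0.426 0.640
  outer loop
   vertex 1.3 2.2 2.8
   vertex 0.6 0.4 0.9
   vertex 2.7 0.7 3.2
  endloop
 endfacet
 facet normal -0.320 -0.046 0.946
  outer loop
   vertex 1.3 2.2 2.8
   vertex 2.7 0.7 3.2
   vertex 2.0 3.5 3.1
  endloop
 endfacet
 facet normal -0.942 0.333 0.032
  outer loop
   vertex 1.3 2.2 2.8
   vertex 1.1 1.9 0.0
   vertex 0.6 0.4 0.9
  endloop
 endfacet
 facet normal -0.882 0.472 0.012
  outer loop
   vertex 1.3 2.2 2.8
   vertex 2.0 3.5 3.1
   vertex 1.1 1.9 0.0
  endloop
 endfacet
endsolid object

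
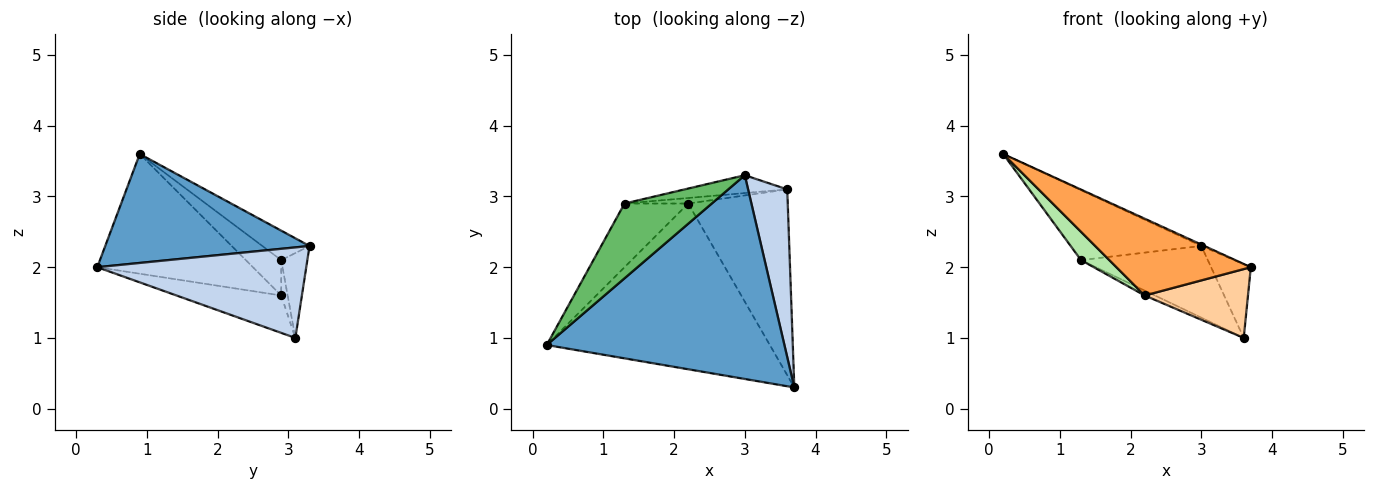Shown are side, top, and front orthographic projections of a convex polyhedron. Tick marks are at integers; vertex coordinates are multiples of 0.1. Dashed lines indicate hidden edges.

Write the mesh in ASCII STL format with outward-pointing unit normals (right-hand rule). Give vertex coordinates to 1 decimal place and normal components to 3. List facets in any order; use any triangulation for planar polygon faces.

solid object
 facet normal 0.417 0.006 0.909
  outer loop
   vertex 3.0 3.3 2.3
   vertex 0.2 0.9 3.6
   vertex 3.7 0.3 2.0
  endloop
 endfacet
 facet normal 0.904 0.172 0.391
  outer loop
   vertex 3.6 3.1 1.0
   vertex 3.0 3.3 2.3
   vertex 3.7 0.3 2.0
  endloop
 endfacet
 facet normal -0.438 -0.378 -0.816
  outer loop
   vertex 2.2 2.9 1.6
   vertex 3.7 0.3 2.0
   vertex 0.2 0.9 3.6
  endloop
 endfacet
 facet normal -0.332 -0.328 -0.884
  outer loop
   vertex 2.2 2.9 1.6
   vertex 3.6 3.1 1.0
   vertex 3.7 0.3 2.0
  endloop
 endfacet
 facet normal -0.239 0.663 0.709
  outer loop
   vertex 1.3 2.9 2.1
   vertex 0.2 0.9 3.6
   vertex 3.0 3.3 2.3
  endloop
 endfacet
 facet normal -0.453 -0.362 -0.815
  outer loop
   vertex 1.3 2.9 2.1
   vertex 2.2 2.9 1.6
   vertex 0.2 0.9 3.6
  endloop
 endfacet
 facet normal -0.196 0.952 -0.237
  outer loop
   vertex 1.3 2.9 2.1
   vertex 3.0 3.3 2.3
   vertex 3.6 3.1 1.0
  endloop
 endfacet
 facet normal -0.383 0.614 -0.690
  outer loop
   vertex 1.3 2.9 2.1
   vertex 3.6 3.1 1.0
   vertex 2.2 2.9 1.6
  endloop
 endfacet
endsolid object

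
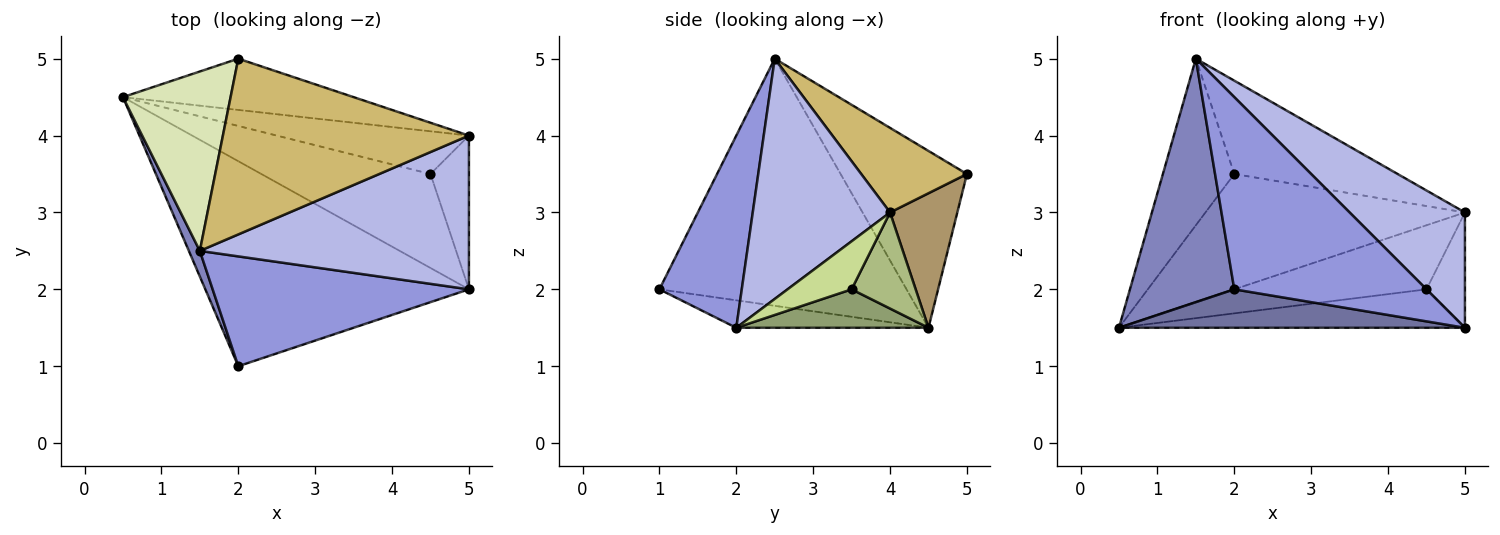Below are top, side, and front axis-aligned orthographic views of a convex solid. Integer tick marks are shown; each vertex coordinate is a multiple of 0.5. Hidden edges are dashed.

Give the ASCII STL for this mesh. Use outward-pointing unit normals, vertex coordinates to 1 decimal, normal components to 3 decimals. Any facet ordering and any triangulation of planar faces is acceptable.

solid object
 facet normal -0.102 -0.183 -0.978
  outer loop
   vertex 2.0 1.0 2.0
   vertex 0.5 4.5 1.5
   vertex 5.0 2.0 1.5
  endloop
 endfacet
 facet normal -0.920 -0.389 0.041
  outer loop
   vertex 1.5 2.5 5.0
   vertex 0.5 4.5 1.5
   vertex 2.0 1.0 2.0
  endloop
 endfacet
 facet normal 0.349 -0.814 0.465
  outer loop
   vertex 1.5 2.5 5.0
   vertex 2.0 1.0 2.0
   vertex 5.0 2.0 1.5
  endloop
 endfacet
 facet normal 0.581 -0.488 0.651
  outer loop
   vertex 5.0 4.0 3.0
   vertex 1.5 2.5 5.0
   vertex 5.0 2.0 1.5
  endloop
 endfacet
 facet normal 0.206 0.371 -0.906
  outer loop
   vertex 4.5 3.5 2.0
   vertex 5.0 2.0 1.5
   vertex 0.5 4.5 1.5
  endloop
 endfacet
 facet normal 0.267 0.802 -0.535
  outer loop
   vertex 4.5 3.5 2.0
   vertex 0.5 4.5 1.5
   vertex 5.0 4.0 3.0
  endloop
 endfacet
 facet normal 0.707 0.424 -0.566
  outer loop
   vertex 4.5 3.5 2.0
   vertex 5.0 4.0 3.0
   vertex 5.0 2.0 1.5
  endloop
 endfacet
 facet normal -0.769 0.435 0.468
  outer loop
   vertex 2.0 5.0 3.5
   vertex 0.5 4.5 1.5
   vertex 1.5 2.5 5.0
  endloop
 endfacet
 facet normal 0.231 0.889 -0.395
  outer loop
   vertex 2.0 5.0 3.5
   vertex 5.0 4.0 3.0
   vertex 0.5 4.5 1.5
  endloop
 endfacet
 facet normal 0.290 0.449 0.845
  outer loop
   vertex 2.0 5.0 3.5
   vertex 1.5 2.5 5.0
   vertex 5.0 4.0 3.0
  endloop
 endfacet
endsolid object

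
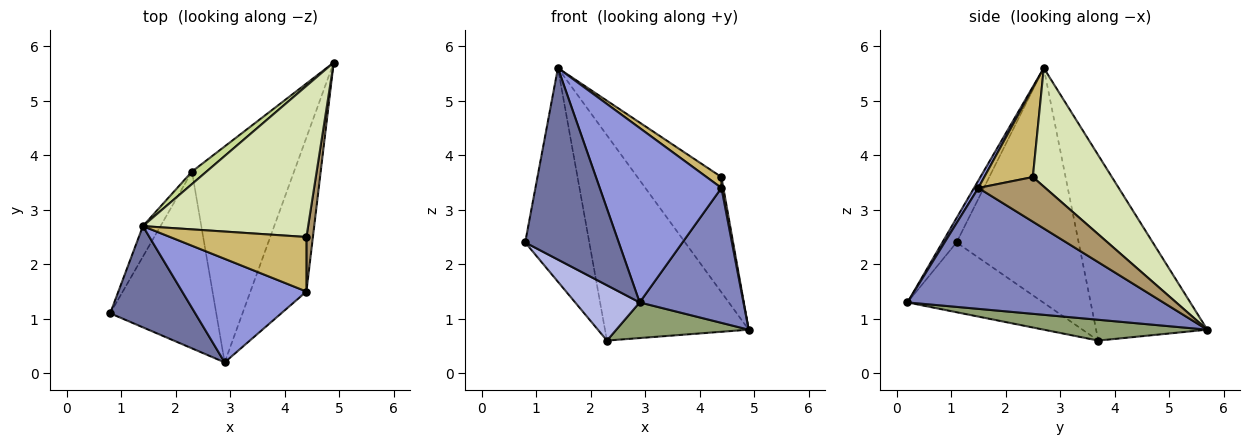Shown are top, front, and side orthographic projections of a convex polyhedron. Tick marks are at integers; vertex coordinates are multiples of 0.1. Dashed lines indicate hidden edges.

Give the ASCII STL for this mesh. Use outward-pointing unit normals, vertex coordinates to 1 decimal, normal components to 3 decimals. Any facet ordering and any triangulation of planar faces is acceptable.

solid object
 facet normal -0.133 -0.876 0.463
  outer loop
   vertex 1.4 2.7 5.6
   vertex 0.8 1.1 2.4
   vertex 2.9 0.2 1.3
  endloop
 endfacet
 facet normal 0.852 -0.345 -0.394
  outer loop
   vertex 4.4 1.5 3.4
   vertex 2.9 0.2 1.3
   vertex 4.9 5.7 0.8
  endloop
 endfacet
 facet normal 0.030 -0.859 0.510
  outer loop
   vertex 4.4 1.5 3.4
   vertex 1.4 2.7 5.6
   vertex 2.9 0.2 1.3
  endloop
 endfacet
 facet normal -0.532 -0.253 -0.808
  outer loop
   vertex 2.3 3.7 0.6
   vertex 2.9 0.2 1.3
   vertex 0.8 1.1 2.4
  endloop
 endfacet
 facet normal 0.197 -0.160 -0.967
  outer loop
   vertex 2.3 3.7 0.6
   vertex 4.9 5.7 0.8
   vertex 2.9 0.2 1.3
  endloop
 endfacet
 facet normal -0.883 0.464 -0.066
  outer loop
   vertex 2.3 3.7 0.6
   vertex 0.8 1.1 2.4
   vertex 1.4 2.7 5.6
  endloop
 endfacet
 facet normal -0.611 0.790 0.048
  outer loop
   vertex 2.3 3.7 0.6
   vertex 1.4 2.7 5.6
   vertex 4.9 5.7 0.8
  endloop
 endfacet
 facet normal 0.496 0.527 0.691
  outer loop
   vertex 4.4 2.5 3.6
   vertex 4.9 5.7 0.8
   vertex 1.4 2.7 5.6
  endloop
 endfacet
 facet normal 0.989 -0.029 0.144
  outer loop
   vertex 4.4 2.5 3.6
   vertex 4.4 1.5 3.4
   vertex 4.9 5.7 0.8
  endloop
 endfacet
 facet normal 0.539 -0.165 0.826
  outer loop
   vertex 4.4 2.5 3.6
   vertex 1.4 2.7 5.6
   vertex 4.4 1.5 3.4
  endloop
 endfacet
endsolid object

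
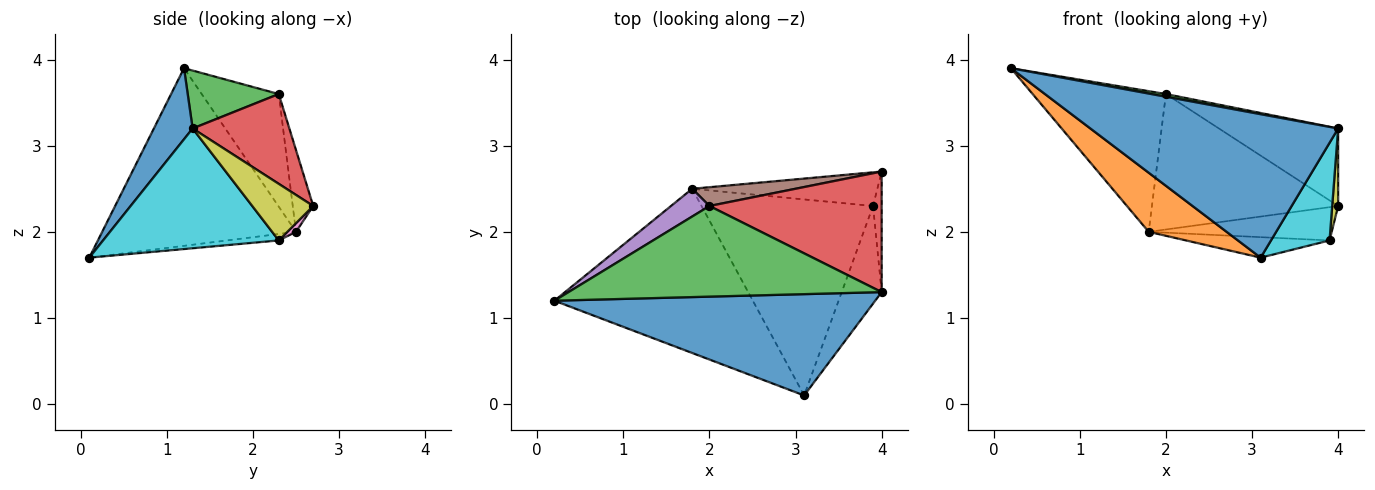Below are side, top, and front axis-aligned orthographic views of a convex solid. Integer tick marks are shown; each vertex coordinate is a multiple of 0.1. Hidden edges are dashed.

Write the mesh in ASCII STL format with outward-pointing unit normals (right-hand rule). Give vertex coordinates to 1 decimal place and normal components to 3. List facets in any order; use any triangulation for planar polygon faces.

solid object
 facet normal 0.127 -0.810 0.572
  outer loop
   vertex 3.1 0.1 1.7
   vertex 4.0 1.3 3.2
   vertex 0.2 1.2 3.9
  endloop
 endfacet
 facet normal -0.644 -0.259 -0.720
  outer loop
   vertex 1.8 2.5 2.0
   vertex 3.1 0.1 1.7
   vertex 0.2 1.2 3.9
  endloop
 endfacet
 facet normal 0.182 -0.029 0.983
  outer loop
   vertex 2.0 2.3 3.6
   vertex 0.2 1.2 3.9
   vertex 4.0 1.3 3.2
  endloop
 endfacet
 facet normal 0.402 0.495 0.770
  outer loop
   vertex 2.0 2.3 3.6
   vertex 4.0 1.3 3.2
   vertex 4.0 2.7 2.3
  endloop
 endfacet
 facet normal -0.493 0.853 0.168
  outer loop
   vertex 2.0 2.3 3.6
   vertex 1.8 2.5 2.0
   vertex 0.2 1.2 3.9
  endloop
 endfacet
 facet normal -0.108 0.985 0.137
  outer loop
   vertex 2.0 2.3 3.6
   vertex 4.0 2.7 2.3
   vertex 1.8 2.5 2.0
  endloop
 endfacet
 facet normal 0.033 0.703 -0.711
  outer loop
   vertex 3.9 2.3 1.9
   vertex 1.8 2.5 2.0
   vertex 4.0 2.7 2.3
  endloop
 endfacet
 facet normal -0.037 0.104 -0.994
  outer loop
   vertex 3.9 2.3 1.9
   vertex 3.1 0.1 1.7
   vertex 1.8 2.5 2.0
  endloop
 endfacet
 facet normal 0.984 -0.096 -0.150
  outer loop
   vertex 3.9 2.3 1.9
   vertex 4.0 2.7 2.3
   vertex 4.0 1.3 3.2
  endloop
 endfacet
 facet normal 0.905 -0.302 -0.302
  outer loop
   vertex 3.9 2.3 1.9
   vertex 4.0 1.3 3.2
   vertex 3.1 0.1 1.7
  endloop
 endfacet
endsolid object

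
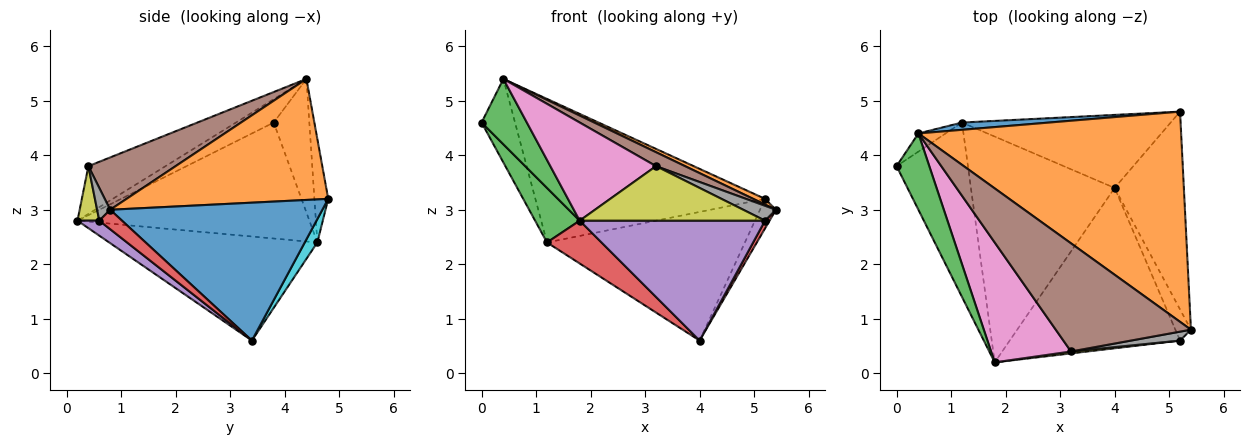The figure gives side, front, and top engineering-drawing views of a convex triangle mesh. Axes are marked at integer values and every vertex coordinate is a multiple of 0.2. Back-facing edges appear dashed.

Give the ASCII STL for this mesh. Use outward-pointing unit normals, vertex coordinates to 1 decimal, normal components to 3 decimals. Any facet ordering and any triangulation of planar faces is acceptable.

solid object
 facet normal 0.892 0.067 -0.448
  outer loop
   vertex 4.0 3.4 0.6
   vertex 5.2 4.8 3.2
   vertex 5.4 0.8 3.0
  endloop
 endfacet
 facet normal 0.418 -0.024 0.908
  outer loop
   vertex 0.4 4.4 5.4
   vertex 5.4 0.8 3.0
   vertex 5.2 4.8 3.2
  endloop
 endfacet
 facet normal -0.477 -0.572 0.667
  outer loop
   vertex 0.4 4.4 5.4
   vertex 0.0 3.8 4.6
   vertex 1.8 0.2 2.8
  endloop
 endfacet
 facet normal 0.772 -0.154 -0.617
  outer loop
   vertex 5.2 0.6 2.8
   vertex 4.0 3.4 0.6
   vertex 5.4 0.8 3.0
  endloop
 endfacet
 facet normal 0.070 -0.597 -0.799
  outer loop
   vertex 5.2 0.6 2.8
   vertex 1.8 0.2 2.8
   vertex 4.0 3.4 0.6
  endloop
 endfacet
 facet normal 0.358 -0.119 0.926
  outer loop
   vertex 3.2 0.4 3.8
   vertex 5.4 0.8 3.0
   vertex 0.4 4.4 5.4
  endloop
 endfacet
 facet normal -0.420 -0.575 0.703
  outer loop
   vertex 3.2 0.4 3.8
   vertex 0.4 4.4 5.4
   vertex 1.8 0.2 2.8
  endloop
 endfacet
 facet normal 0.324 -0.811 0.487
  outer loop
   vertex 3.2 0.4 3.8
   vertex 5.2 0.6 2.8
   vertex 5.4 0.8 3.0
  endloop
 endfacet
 facet normal 0.117 -0.993 0.035
  outer loop
   vertex 3.2 0.4 3.8
   vertex 1.8 0.2 2.8
   vertex 5.2 0.6 2.8
  endloop
 endfacet
 facet normal 0.055 0.868 -0.493
  outer loop
   vertex 1.2 4.6 2.4
   vertex 5.2 4.8 3.2
   vertex 4.0 3.4 0.6
  endloop
 endfacet
 facet normal -0.060 0.997 0.050
  outer loop
   vertex 1.2 4.6 2.4
   vertex 0.4 4.4 5.4
   vertex 5.2 4.8 3.2
  endloop
 endfacet
 facet normal -0.721 0.677 -0.147
  outer loop
   vertex 1.2 4.6 2.4
   vertex 0.0 3.8 4.6
   vertex 0.4 4.4 5.4
  endloop
 endfacet
 facet normal -0.840 -0.162 -0.517
  outer loop
   vertex 1.2 4.6 2.4
   vertex 1.8 0.2 2.8
   vertex 0.0 3.8 4.6
  endloop
 endfacet
 facet normal -0.580 -0.152 -0.801
  outer loop
   vertex 1.2 4.6 2.4
   vertex 4.0 3.4 0.6
   vertex 1.8 0.2 2.8
  endloop
 endfacet
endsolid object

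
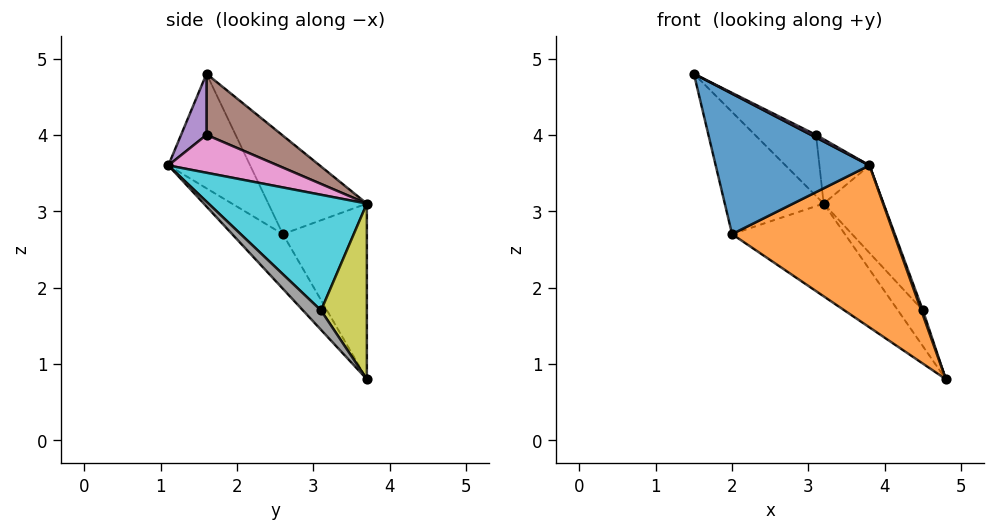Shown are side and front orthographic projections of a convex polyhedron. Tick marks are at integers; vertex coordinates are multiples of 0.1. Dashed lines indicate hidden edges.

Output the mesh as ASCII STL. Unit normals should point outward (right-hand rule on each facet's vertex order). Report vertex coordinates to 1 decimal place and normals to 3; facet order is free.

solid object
 facet normal -0.415 -0.779 -0.470
  outer loop
   vertex 2.0 2.6 2.7
   vertex 3.8 1.1 3.6
   vertex 1.5 1.6 4.8
  endloop
 endfacet
 facet normal -0.212 -0.677 -0.705
  outer loop
   vertex 2.0 2.6 2.7
   vertex 4.8 3.7 0.8
   vertex 3.8 1.1 3.6
  endloop
 endfacet
 facet normal -0.696 0.698 0.167
  outer loop
   vertex 2.0 2.6 2.7
   vertex 1.5 1.6 4.8
   vertex 3.2 3.7 3.1
  endloop
 endfacet
 facet normal -0.551 0.741 -0.384
  outer loop
   vertex 2.0 2.6 2.7
   vertex 3.2 3.7 3.1
   vertex 4.8 3.7 0.8
  endloop
 endfacet
 facet normal 0.445 -0.089 0.891
  outer loop
   vertex 3.1 1.6 4.0
   vertex 1.5 1.6 4.8
   vertex 3.8 1.1 3.6
  endloop
 endfacet
 facet normal 0.421 0.340 0.841
  outer loop
   vertex 3.1 1.6 4.0
   vertex 3.2 3.7 3.1
   vertex 1.5 1.6 4.8
  endloop
 endfacet
 facet normal 0.620 0.284 0.731
  outer loop
   vertex 3.1 1.6 4.0
   vertex 3.8 1.1 3.6
   vertex 3.2 3.7 3.1
  endloop
 endfacet
 facet normal 0.961 -0.087 0.262
  outer loop
   vertex 4.5 3.1 1.7
   vertex 3.8 1.1 3.6
   vertex 4.8 3.7 0.8
  endloop
 endfacet
 facet normal 0.750 0.407 0.522
  outer loop
   vertex 4.5 3.1 1.7
   vertex 4.8 3.7 0.8
   vertex 3.2 3.7 3.1
  endloop
 endfacet
 facet normal 0.760 0.287 0.583
  outer loop
   vertex 4.5 3.1 1.7
   vertex 3.2 3.7 3.1
   vertex 3.8 1.1 3.6
  endloop
 endfacet
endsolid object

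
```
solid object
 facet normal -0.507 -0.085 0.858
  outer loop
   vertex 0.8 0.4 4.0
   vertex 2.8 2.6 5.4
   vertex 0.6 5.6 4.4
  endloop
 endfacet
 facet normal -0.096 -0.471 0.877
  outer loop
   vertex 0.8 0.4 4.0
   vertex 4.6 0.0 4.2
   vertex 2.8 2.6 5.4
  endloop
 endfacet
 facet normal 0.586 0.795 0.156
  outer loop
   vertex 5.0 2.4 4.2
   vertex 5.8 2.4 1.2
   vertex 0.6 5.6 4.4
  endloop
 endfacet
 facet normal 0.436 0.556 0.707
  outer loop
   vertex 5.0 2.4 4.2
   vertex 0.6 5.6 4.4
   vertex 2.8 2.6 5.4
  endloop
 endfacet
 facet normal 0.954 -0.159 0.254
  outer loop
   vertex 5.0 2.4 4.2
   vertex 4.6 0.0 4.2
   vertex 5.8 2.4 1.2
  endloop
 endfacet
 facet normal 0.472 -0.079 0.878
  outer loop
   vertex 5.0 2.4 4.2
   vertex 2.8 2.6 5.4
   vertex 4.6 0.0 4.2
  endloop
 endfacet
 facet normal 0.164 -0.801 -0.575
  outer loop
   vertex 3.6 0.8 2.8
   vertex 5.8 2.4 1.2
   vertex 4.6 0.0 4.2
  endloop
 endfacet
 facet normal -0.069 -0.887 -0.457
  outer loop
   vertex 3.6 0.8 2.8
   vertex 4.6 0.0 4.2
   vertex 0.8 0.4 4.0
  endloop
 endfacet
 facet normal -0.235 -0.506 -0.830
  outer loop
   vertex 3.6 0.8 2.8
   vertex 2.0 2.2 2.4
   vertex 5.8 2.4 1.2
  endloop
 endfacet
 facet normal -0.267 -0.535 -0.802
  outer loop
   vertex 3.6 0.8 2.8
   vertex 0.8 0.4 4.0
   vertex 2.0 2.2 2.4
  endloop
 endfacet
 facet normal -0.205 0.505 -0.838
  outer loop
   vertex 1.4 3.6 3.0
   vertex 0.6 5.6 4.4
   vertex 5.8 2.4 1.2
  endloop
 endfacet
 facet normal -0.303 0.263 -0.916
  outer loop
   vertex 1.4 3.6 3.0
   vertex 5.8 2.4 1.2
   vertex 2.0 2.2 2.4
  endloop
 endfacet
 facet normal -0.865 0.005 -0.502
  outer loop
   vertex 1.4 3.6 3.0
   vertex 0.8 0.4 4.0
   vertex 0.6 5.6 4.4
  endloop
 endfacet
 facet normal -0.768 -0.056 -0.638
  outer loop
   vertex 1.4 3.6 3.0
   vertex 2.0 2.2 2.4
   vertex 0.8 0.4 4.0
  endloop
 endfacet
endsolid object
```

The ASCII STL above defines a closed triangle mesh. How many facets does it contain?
14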